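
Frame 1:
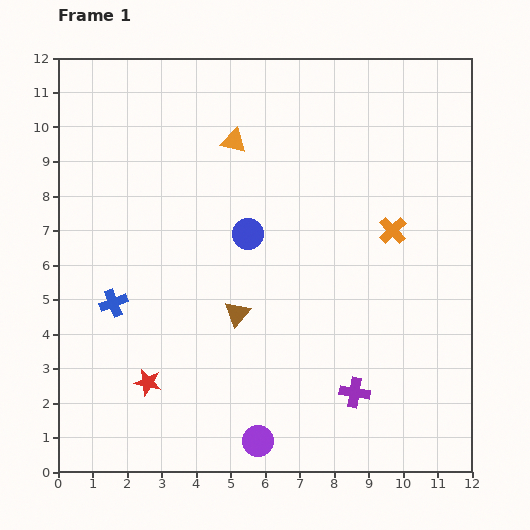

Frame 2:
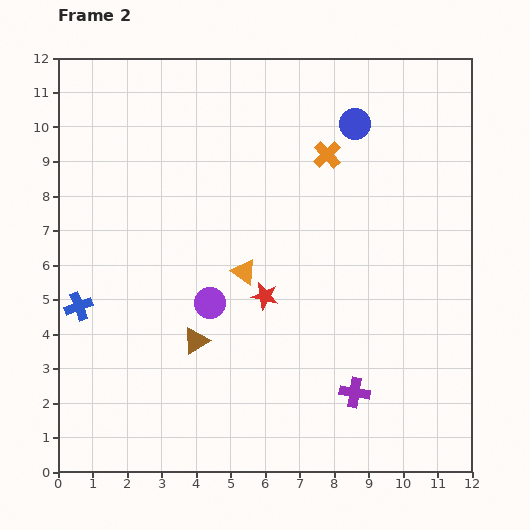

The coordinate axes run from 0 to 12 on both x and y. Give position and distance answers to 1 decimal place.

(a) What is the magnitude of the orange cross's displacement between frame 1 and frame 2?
2.9

The orange cross moved from (9.7, 7.0) to (7.8, 9.2), a distance of √(1.9² + 2.2²) ≈ 2.9.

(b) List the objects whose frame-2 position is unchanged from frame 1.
the purple cross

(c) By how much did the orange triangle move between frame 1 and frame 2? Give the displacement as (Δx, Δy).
(0.3, -3.8)

The orange triangle was at (5.1, 9.6) in frame 1 and (5.4, 5.8) in frame 2.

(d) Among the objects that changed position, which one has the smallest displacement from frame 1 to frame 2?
the blue cross

(moved 1.0)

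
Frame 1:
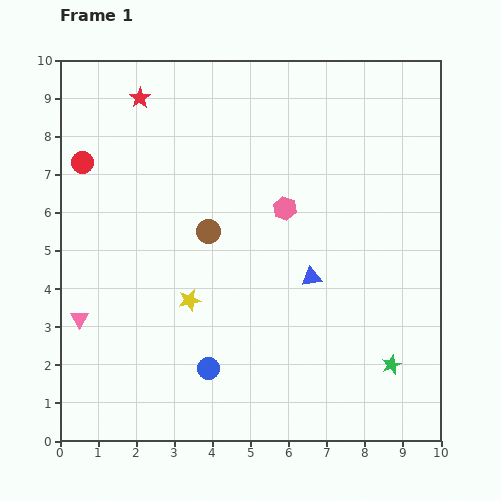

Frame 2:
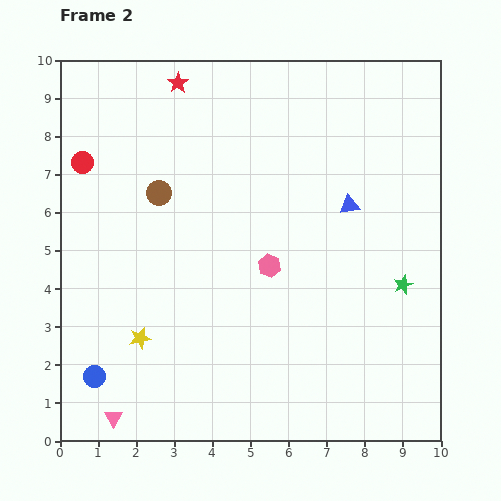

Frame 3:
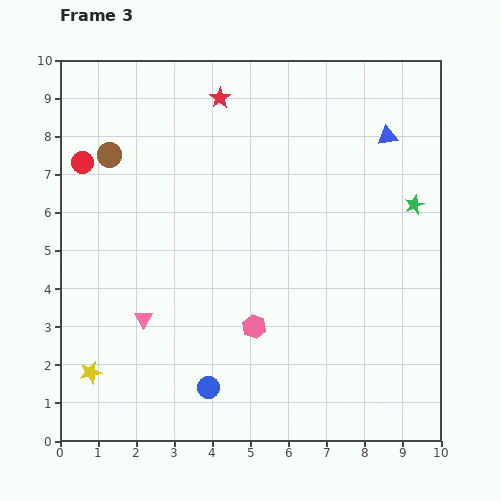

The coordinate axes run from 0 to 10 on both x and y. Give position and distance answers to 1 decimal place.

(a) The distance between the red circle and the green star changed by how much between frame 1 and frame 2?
-0.7

Distance in frame 1: 9.7. Distance in frame 2: 9.0.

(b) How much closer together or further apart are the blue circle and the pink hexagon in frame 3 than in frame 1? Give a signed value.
-2.7

Distance in frame 1: 4.7. Distance in frame 3: 2.0.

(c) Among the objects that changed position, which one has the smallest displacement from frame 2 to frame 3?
the red star

(moved 1.2)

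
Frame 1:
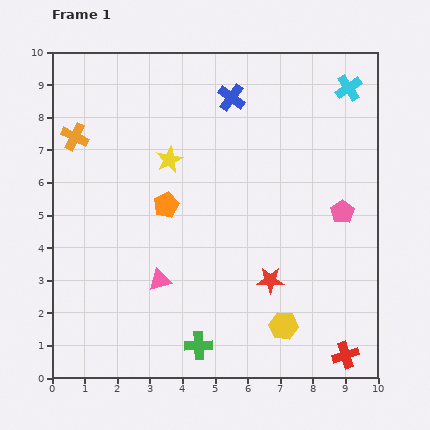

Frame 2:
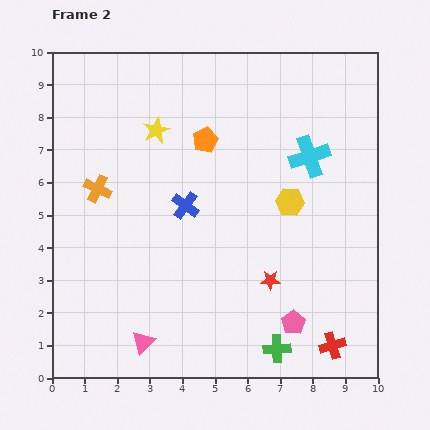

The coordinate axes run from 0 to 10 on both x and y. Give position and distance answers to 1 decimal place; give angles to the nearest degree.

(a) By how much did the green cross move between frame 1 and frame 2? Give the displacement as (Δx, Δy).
(2.4, -0.1)

The green cross was at (4.5, 1.0) in frame 1 and (6.9, 0.9) in frame 2.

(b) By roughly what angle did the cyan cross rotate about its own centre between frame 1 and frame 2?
15° clockwise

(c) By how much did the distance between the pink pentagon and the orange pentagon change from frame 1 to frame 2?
+0.8

Distance in frame 1: 5.4. Distance in frame 2: 6.2.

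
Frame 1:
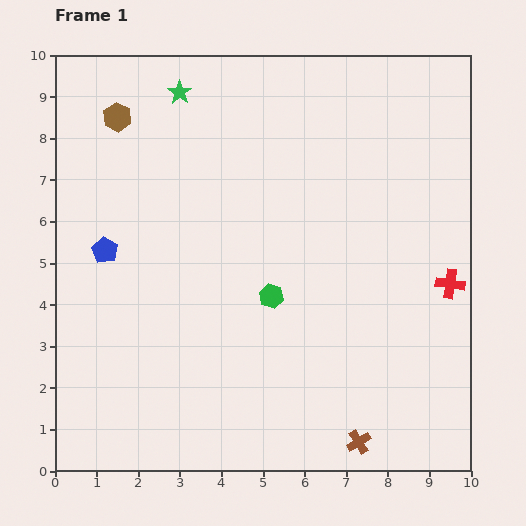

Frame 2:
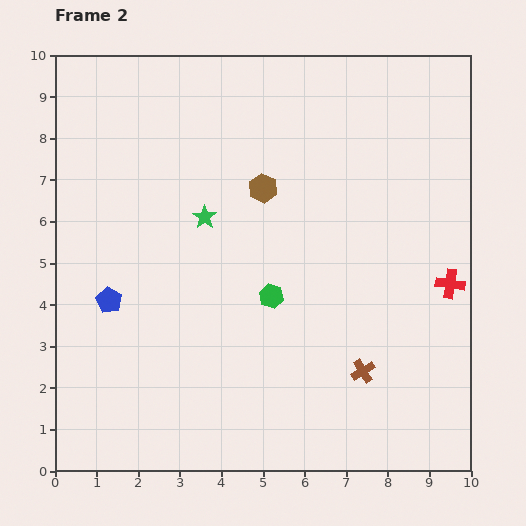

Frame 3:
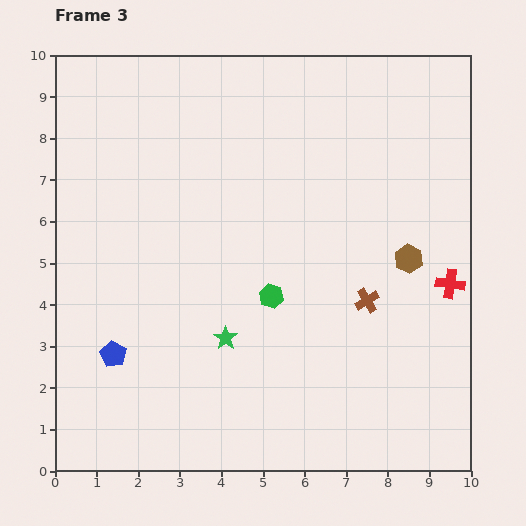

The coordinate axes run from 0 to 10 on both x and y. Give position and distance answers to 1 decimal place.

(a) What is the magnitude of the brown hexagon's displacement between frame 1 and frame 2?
3.9

The brown hexagon moved from (1.5, 8.5) to (5.0, 6.8), a distance of √(3.5² + 1.7²) ≈ 3.9.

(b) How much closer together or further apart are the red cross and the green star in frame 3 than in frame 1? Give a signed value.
-2.4

Distance in frame 1: 8.0. Distance in frame 3: 5.6.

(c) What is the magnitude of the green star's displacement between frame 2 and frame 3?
2.9

The green star moved from (3.6, 6.1) to (4.1, 3.2), a distance of √(0.5² + 2.9²) ≈ 2.9.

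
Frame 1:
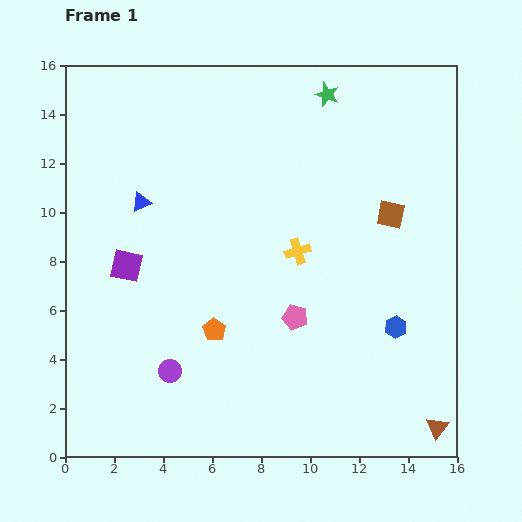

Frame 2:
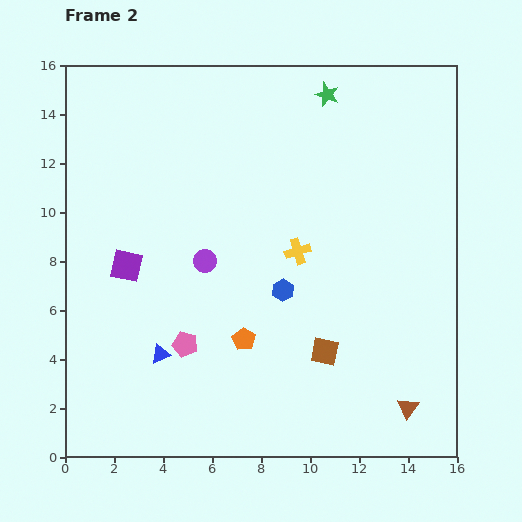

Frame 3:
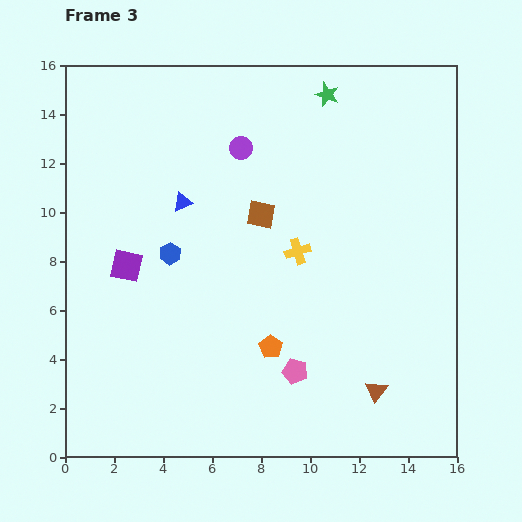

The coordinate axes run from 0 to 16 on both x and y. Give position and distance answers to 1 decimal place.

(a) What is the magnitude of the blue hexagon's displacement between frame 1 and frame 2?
4.8

The blue hexagon moved from (13.5, 5.3) to (8.9, 6.8), a distance of √(4.6² + 1.5²) ≈ 4.8.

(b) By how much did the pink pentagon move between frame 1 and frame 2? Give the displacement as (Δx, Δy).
(-4.5, -1.1)

The pink pentagon was at (9.4, 5.7) in frame 1 and (4.9, 4.6) in frame 2.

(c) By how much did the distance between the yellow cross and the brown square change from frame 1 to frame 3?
-2.0

Distance in frame 1: 4.1. Distance in frame 3: 2.1.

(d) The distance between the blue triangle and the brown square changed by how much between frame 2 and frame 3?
-3.5

Distance in frame 2: 6.7. Distance in frame 3: 3.2.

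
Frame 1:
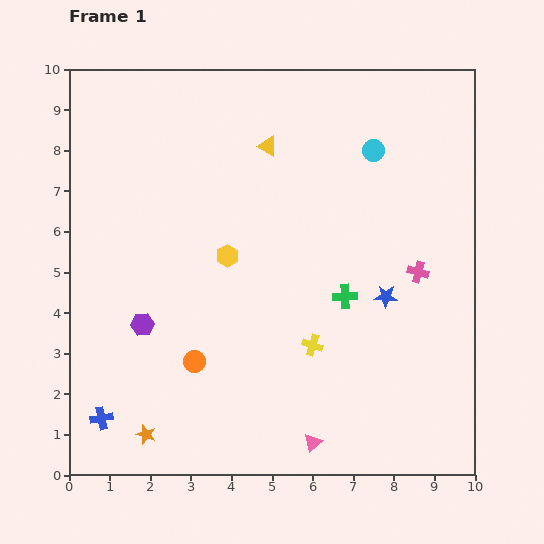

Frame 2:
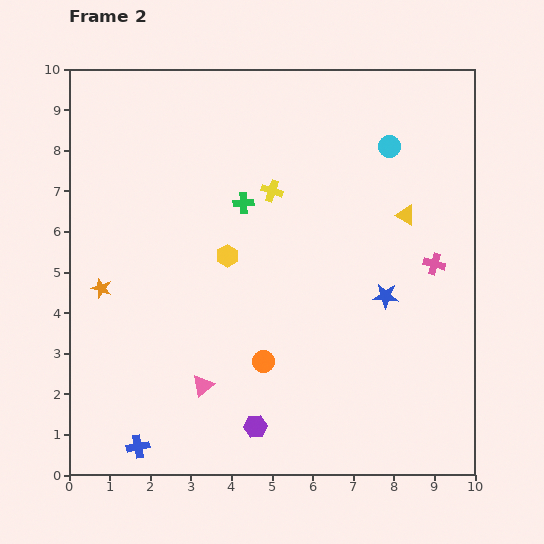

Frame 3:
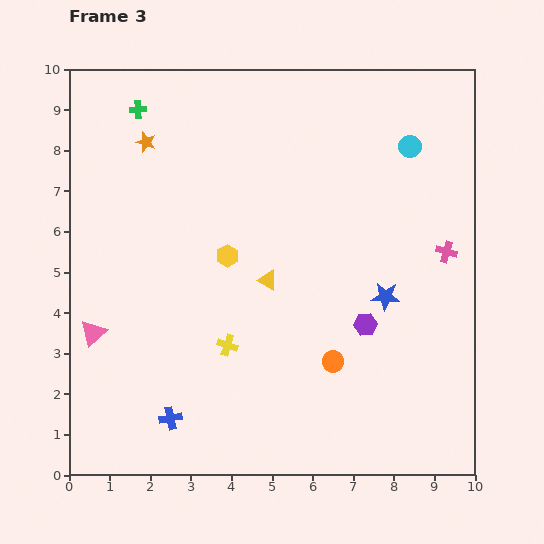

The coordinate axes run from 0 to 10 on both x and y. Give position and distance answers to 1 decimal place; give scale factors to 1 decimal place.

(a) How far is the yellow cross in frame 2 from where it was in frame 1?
3.9

The yellow cross moved from (6.0, 3.2) to (5.0, 7.0), a distance of √(1.0² + 3.8²) ≈ 3.9.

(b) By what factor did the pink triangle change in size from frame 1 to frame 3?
1.5×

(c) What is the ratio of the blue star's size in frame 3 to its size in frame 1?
1.3×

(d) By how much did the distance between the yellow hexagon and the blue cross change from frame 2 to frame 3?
-1.0

Distance in frame 2: 5.2. Distance in frame 3: 4.2.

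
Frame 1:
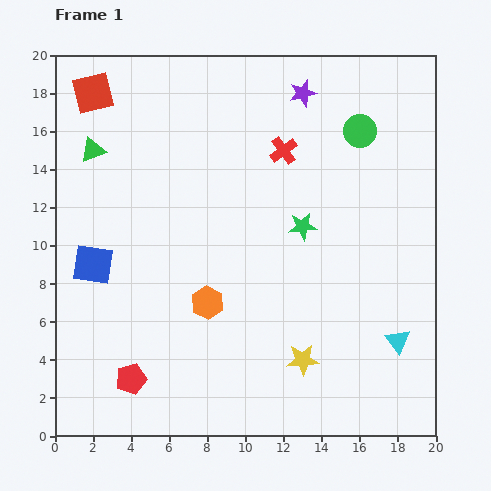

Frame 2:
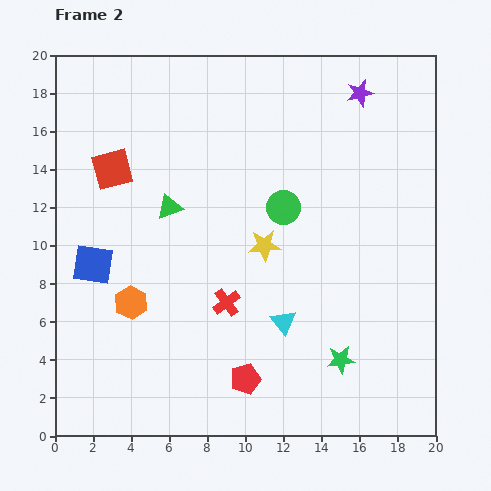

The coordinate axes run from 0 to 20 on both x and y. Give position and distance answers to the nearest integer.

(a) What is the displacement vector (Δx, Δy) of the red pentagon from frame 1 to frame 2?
(6, 0)

The red pentagon was at (4, 3) in frame 1 and (10, 3) in frame 2.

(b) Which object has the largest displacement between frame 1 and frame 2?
the red cross

(moved 9; next 7)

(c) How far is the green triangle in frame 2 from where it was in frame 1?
5

The green triangle moved from (2, 15) to (6, 12), a distance of √(4² + 3²) ≈ 5.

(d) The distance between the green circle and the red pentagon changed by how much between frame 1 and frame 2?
-9

Distance in frame 1: 18. Distance in frame 2: 9.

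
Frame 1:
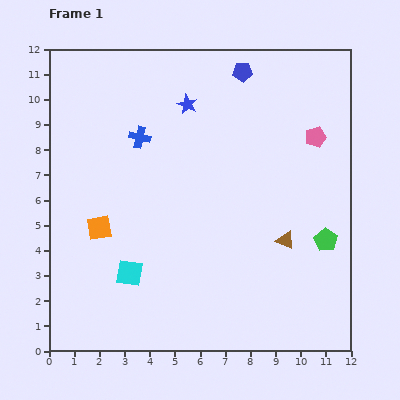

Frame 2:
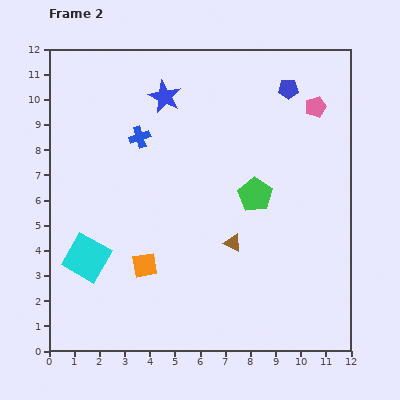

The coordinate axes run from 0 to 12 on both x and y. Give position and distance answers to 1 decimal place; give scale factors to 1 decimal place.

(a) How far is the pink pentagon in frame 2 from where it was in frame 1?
1.2

The pink pentagon moved from (10.6, 8.5) to (10.6, 9.7), a distance of √(0.0² + 1.2²) ≈ 1.2.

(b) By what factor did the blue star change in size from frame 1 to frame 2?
1.7×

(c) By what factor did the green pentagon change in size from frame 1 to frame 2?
1.5×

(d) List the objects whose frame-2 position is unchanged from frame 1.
the blue cross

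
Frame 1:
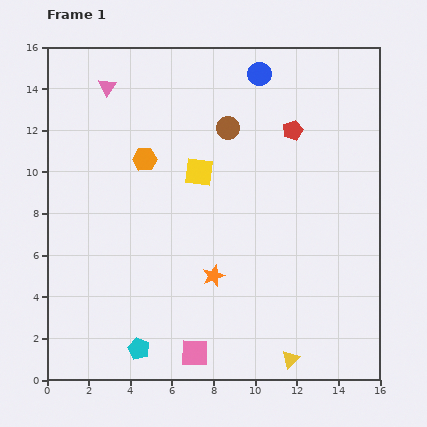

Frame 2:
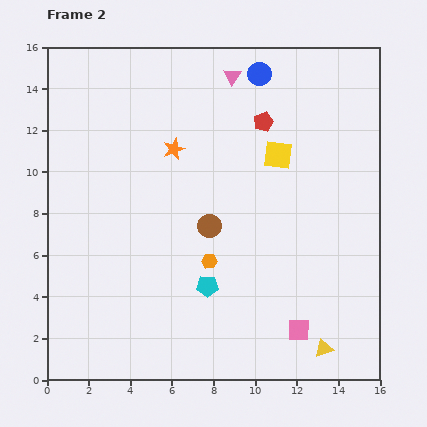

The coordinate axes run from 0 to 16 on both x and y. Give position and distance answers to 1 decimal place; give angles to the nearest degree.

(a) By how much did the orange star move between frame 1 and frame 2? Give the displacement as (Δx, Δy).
(-1.9, 6.1)

The orange star was at (8.0, 5.0) in frame 1 and (6.1, 11.1) in frame 2.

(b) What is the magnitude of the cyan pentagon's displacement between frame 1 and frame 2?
4.5

The cyan pentagon moved from (4.4, 1.5) to (7.7, 4.5), a distance of √(3.3² + 3.0²) ≈ 4.5.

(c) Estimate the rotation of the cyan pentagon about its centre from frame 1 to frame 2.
24° counter-clockwise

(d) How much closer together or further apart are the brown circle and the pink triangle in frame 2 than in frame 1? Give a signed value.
+1.2

Distance in frame 1: 6.1. Distance in frame 2: 7.3.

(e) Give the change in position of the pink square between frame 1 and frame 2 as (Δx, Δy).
(5.0, 1.1)

The pink square was at (7.1, 1.3) in frame 1 and (12.1, 2.4) in frame 2.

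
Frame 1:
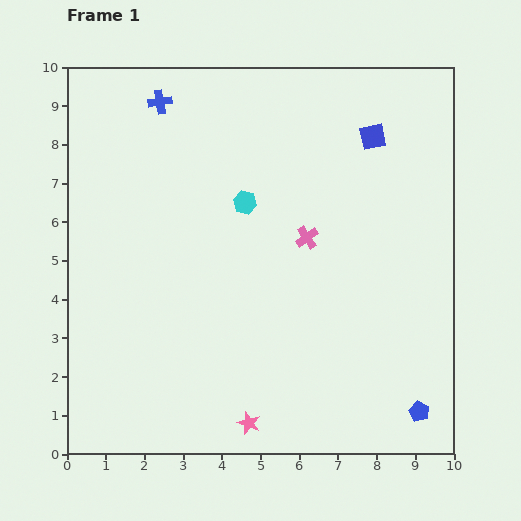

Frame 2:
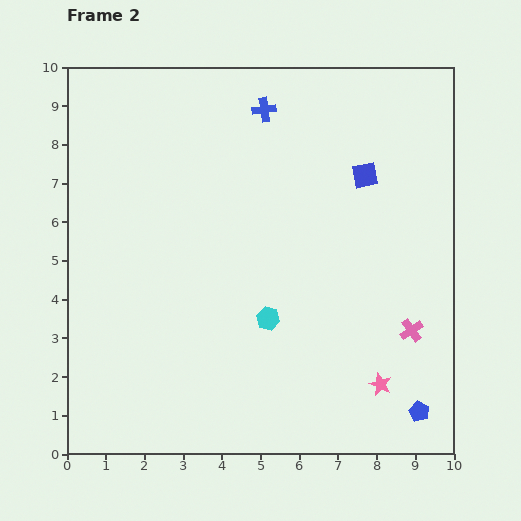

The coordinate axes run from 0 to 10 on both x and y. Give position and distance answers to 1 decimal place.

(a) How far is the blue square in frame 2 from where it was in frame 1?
1.0

The blue square moved from (7.9, 8.2) to (7.7, 7.2), a distance of √(0.2² + 1.0²) ≈ 1.0.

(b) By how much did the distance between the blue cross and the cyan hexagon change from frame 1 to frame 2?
+2.0

Distance in frame 1: 3.4. Distance in frame 2: 5.4.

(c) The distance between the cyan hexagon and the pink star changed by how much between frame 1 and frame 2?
-2.3

Distance in frame 1: 5.7. Distance in frame 2: 3.4.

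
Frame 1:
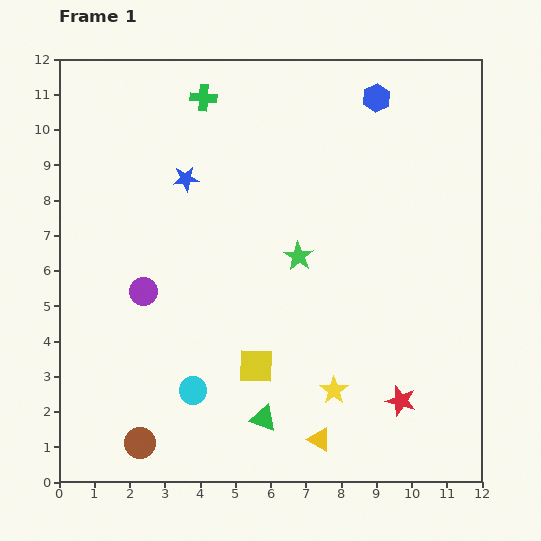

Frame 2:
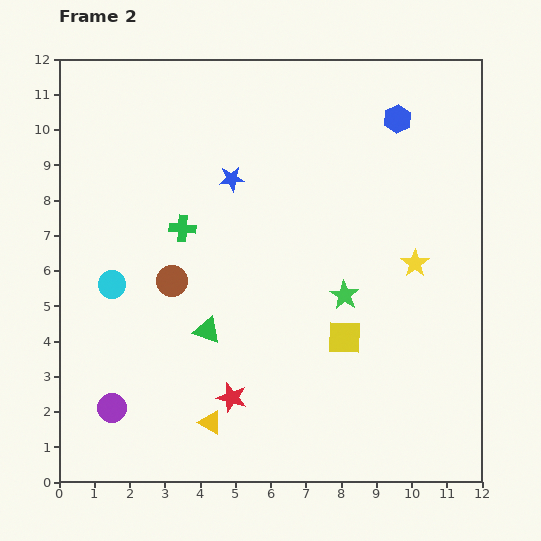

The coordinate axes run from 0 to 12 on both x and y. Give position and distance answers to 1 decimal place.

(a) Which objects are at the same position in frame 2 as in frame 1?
none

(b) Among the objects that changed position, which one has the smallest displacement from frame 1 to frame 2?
the blue hexagon

(moved 0.8)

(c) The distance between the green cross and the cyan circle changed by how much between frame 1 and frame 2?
-5.7

Distance in frame 1: 8.3. Distance in frame 2: 2.6.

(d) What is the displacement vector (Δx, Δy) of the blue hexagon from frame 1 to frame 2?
(0.6, -0.6)

The blue hexagon was at (9.0, 10.9) in frame 1 and (9.6, 10.3) in frame 2.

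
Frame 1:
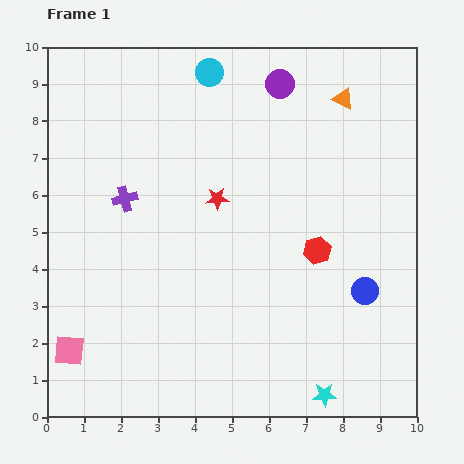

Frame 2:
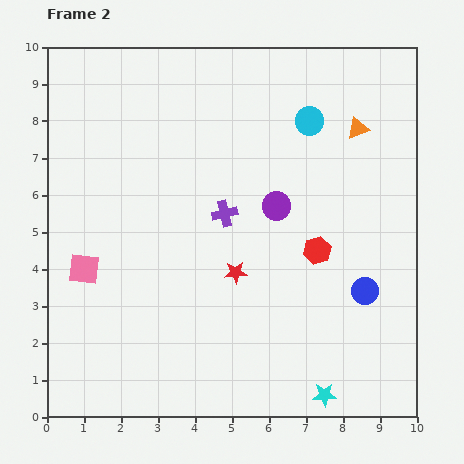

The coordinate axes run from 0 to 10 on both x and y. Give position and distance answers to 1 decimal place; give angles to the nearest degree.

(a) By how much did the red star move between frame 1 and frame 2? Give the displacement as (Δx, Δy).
(0.5, -2.0)

The red star was at (4.6, 5.9) in frame 1 and (5.1, 3.9) in frame 2.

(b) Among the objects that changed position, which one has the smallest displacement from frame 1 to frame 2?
the orange triangle

(moved 0.9)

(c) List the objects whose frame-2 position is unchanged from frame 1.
the blue circle, the cyan star, the red hexagon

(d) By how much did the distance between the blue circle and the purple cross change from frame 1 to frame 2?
-2.7

Distance in frame 1: 7.0. Distance in frame 2: 4.3.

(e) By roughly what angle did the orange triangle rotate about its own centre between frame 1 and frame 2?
47° counter-clockwise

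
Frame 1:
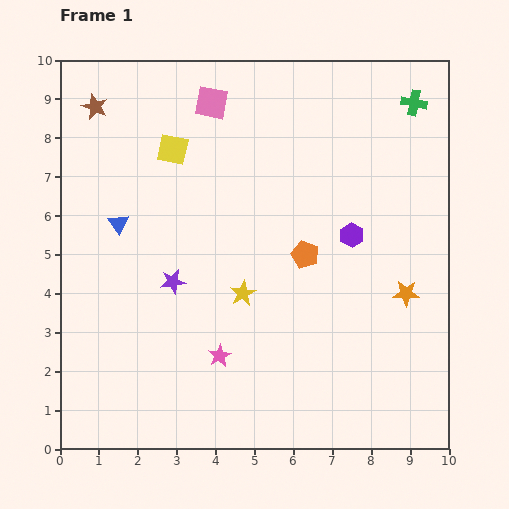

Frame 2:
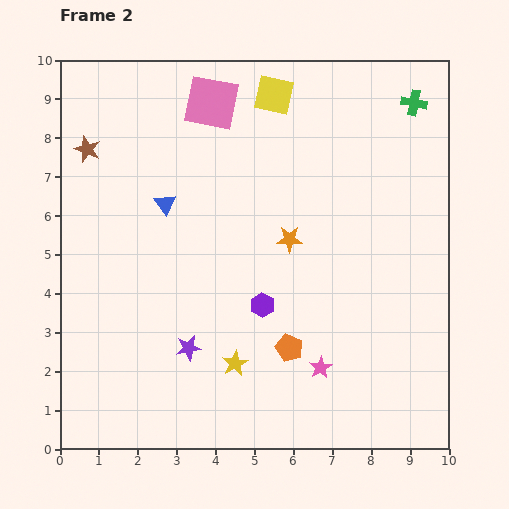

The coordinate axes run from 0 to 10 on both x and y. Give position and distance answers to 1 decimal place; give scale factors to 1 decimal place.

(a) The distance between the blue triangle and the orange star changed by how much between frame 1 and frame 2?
-4.3

Distance in frame 1: 7.6. Distance in frame 2: 3.3.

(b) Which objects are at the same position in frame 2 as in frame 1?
the pink square, the green cross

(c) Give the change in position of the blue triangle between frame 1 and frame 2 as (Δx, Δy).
(1.2, 0.5)

The blue triangle was at (1.5, 5.8) in frame 1 and (2.7, 6.3) in frame 2.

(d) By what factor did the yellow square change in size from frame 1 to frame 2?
1.3×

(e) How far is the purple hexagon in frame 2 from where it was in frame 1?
2.9

The purple hexagon moved from (7.5, 5.5) to (5.2, 3.7), a distance of √(2.3² + 1.8²) ≈ 2.9.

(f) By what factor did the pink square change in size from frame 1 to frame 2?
1.6×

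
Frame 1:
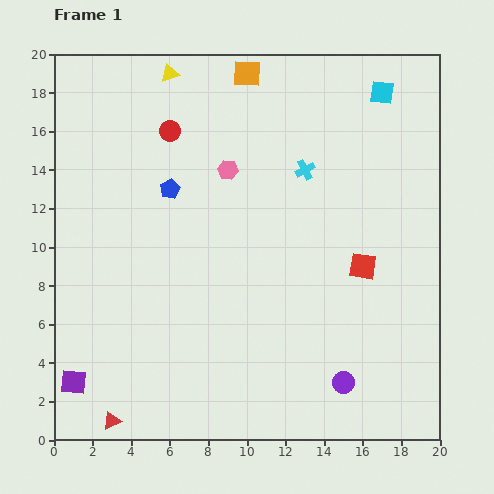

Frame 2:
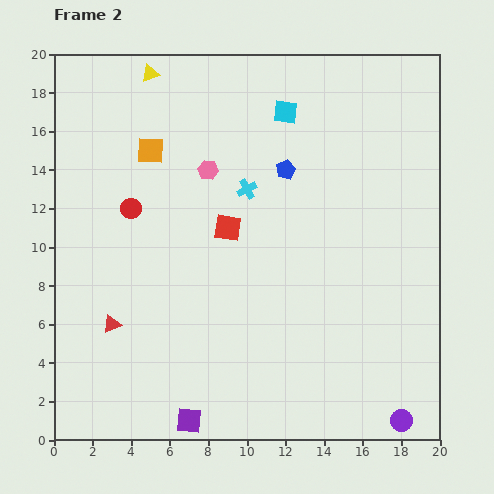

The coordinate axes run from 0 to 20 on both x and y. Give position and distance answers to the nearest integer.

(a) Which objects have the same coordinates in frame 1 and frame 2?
none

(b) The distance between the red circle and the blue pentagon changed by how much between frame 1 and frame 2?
+5

Distance in frame 1: 3. Distance in frame 2: 8.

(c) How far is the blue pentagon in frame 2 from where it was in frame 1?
6

The blue pentagon moved from (6, 13) to (12, 14), a distance of √(6² + 1²) ≈ 6.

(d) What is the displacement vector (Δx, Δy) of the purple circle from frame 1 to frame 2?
(3, -2)

The purple circle was at (15, 3) in frame 1 and (18, 1) in frame 2.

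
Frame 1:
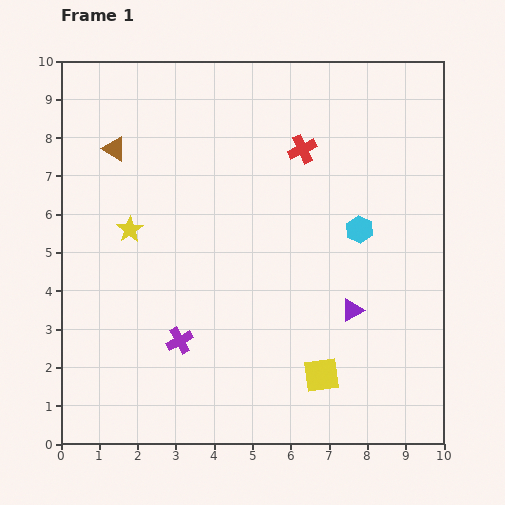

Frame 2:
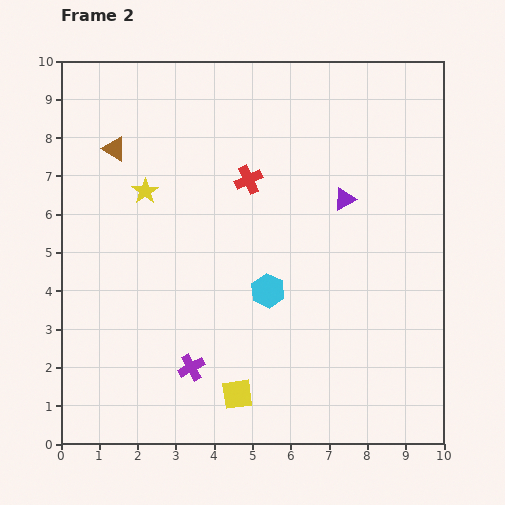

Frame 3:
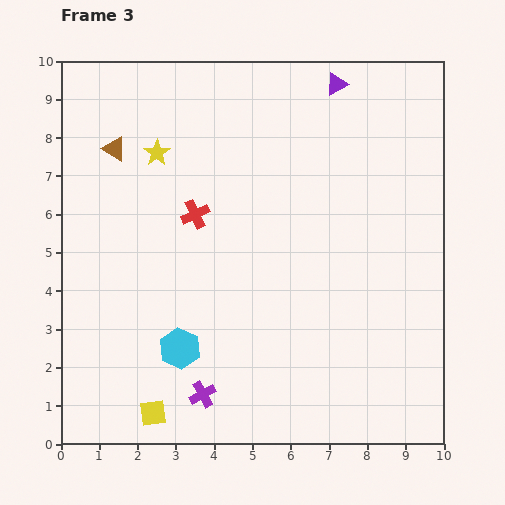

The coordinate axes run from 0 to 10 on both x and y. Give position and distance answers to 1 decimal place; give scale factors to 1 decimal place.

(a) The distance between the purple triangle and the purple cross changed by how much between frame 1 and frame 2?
+1.3

Distance in frame 1: 4.6. Distance in frame 2: 5.9.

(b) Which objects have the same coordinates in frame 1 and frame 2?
the brown triangle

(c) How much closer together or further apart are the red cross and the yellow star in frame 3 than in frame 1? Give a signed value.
-3.1

Distance in frame 1: 5.0. Distance in frame 3: 1.9.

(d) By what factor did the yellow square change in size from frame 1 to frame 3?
0.7×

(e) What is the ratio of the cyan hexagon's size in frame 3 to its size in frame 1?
1.5×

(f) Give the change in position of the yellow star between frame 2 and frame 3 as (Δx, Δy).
(0.3, 1.0)

The yellow star was at (2.2, 6.6) in frame 2 and (2.5, 7.6) in frame 3.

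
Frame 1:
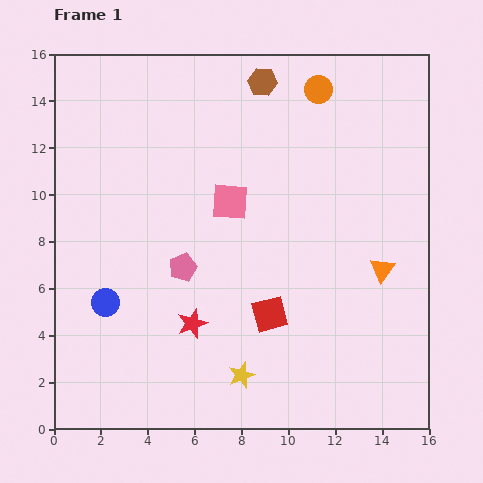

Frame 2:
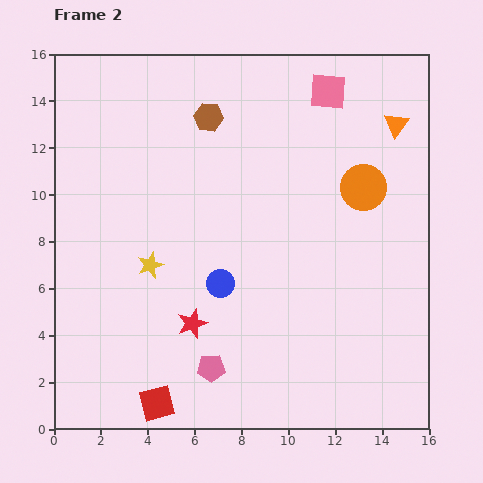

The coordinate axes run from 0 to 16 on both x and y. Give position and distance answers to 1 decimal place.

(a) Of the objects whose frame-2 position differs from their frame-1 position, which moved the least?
the brown hexagon

(moved 2.7)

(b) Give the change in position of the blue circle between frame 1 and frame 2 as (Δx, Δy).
(4.9, 0.8)

The blue circle was at (2.2, 5.4) in frame 1 and (7.1, 6.2) in frame 2.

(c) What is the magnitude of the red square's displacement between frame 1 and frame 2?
6.1

The red square moved from (9.2, 4.9) to (4.4, 1.1), a distance of √(4.8² + 3.8²) ≈ 6.1.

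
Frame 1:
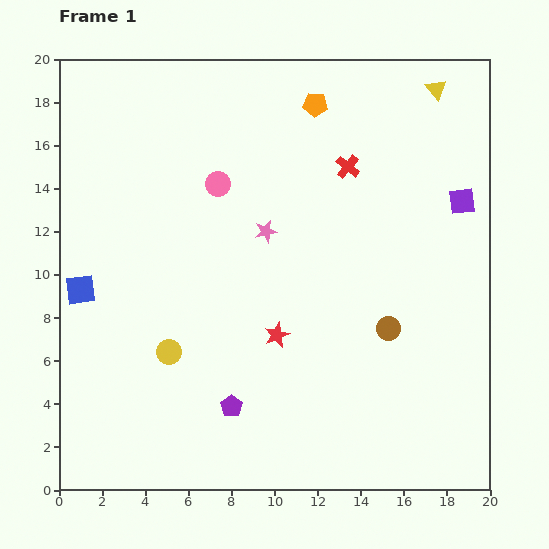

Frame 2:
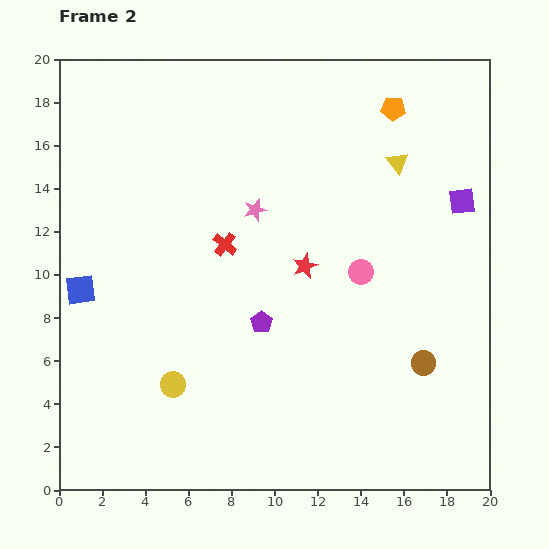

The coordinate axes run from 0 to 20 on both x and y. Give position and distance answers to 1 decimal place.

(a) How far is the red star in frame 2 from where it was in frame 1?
3.5

The red star moved from (10.1, 7.2) to (11.4, 10.4), a distance of √(1.3² + 3.2²) ≈ 3.5.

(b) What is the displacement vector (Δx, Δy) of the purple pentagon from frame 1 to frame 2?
(1.4, 3.9)

The purple pentagon was at (8.0, 3.9) in frame 1 and (9.4, 7.8) in frame 2.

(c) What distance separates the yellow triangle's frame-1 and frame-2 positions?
3.8

The yellow triangle moved from (17.5, 18.6) to (15.7, 15.2), a distance of √(1.8² + 3.4²) ≈ 3.8.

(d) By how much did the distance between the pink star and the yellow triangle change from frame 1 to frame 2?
-3.3

Distance in frame 1: 10.3. Distance in frame 2: 7.0.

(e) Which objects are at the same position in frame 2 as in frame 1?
the purple square, the blue square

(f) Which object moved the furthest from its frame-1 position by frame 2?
the pink circle

(moved 7.8; next 6.7)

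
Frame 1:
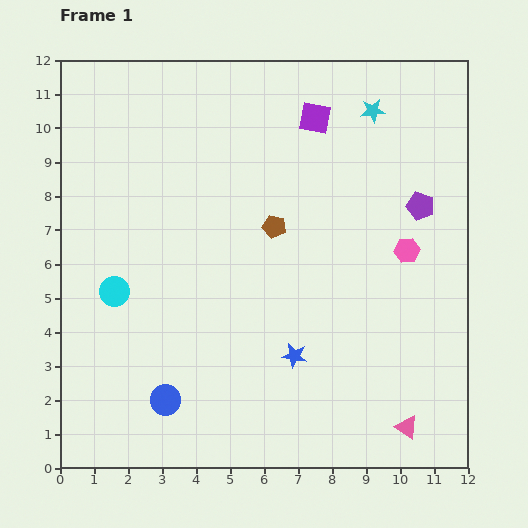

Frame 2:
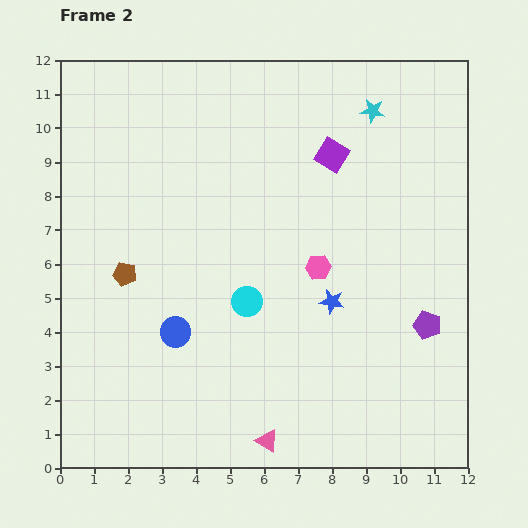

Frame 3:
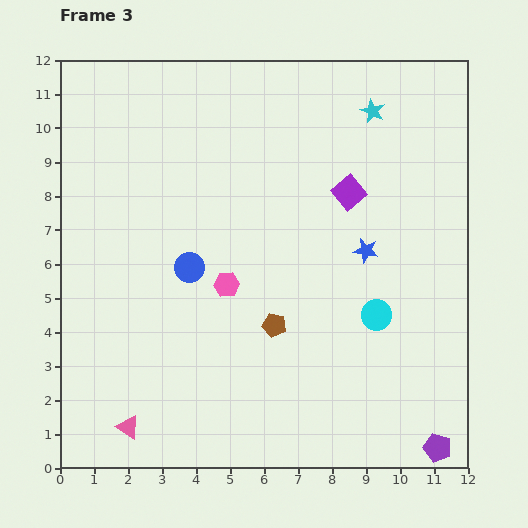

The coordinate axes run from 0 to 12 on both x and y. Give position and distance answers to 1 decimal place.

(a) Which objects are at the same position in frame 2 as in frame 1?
the cyan star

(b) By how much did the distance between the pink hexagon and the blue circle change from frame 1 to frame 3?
-7.2

Distance in frame 1: 8.4. Distance in frame 3: 1.2.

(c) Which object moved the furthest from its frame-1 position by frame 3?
the pink triangle

(moved 8.2; next 7.7)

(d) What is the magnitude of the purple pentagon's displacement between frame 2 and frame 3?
3.6

The purple pentagon moved from (10.8, 4.2) to (11.1, 0.6), a distance of √(0.3² + 3.6²) ≈ 3.6.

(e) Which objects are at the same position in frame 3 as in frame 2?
the cyan star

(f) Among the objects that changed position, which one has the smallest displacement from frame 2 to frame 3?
the purple square

(moved 1.2)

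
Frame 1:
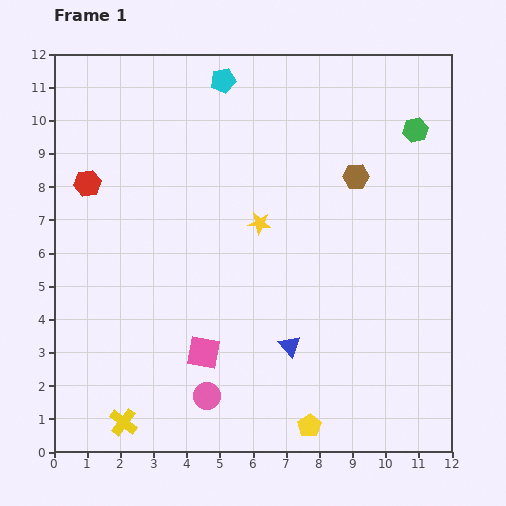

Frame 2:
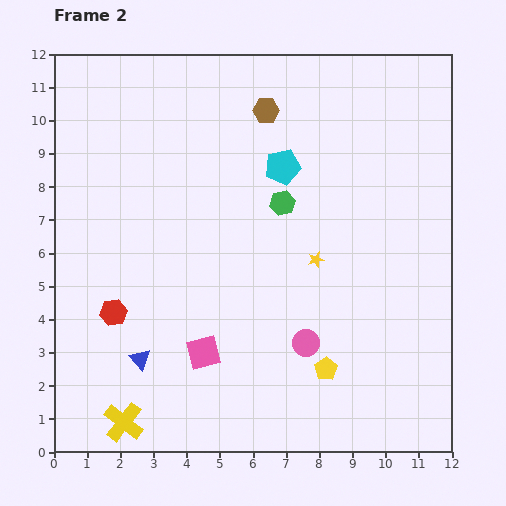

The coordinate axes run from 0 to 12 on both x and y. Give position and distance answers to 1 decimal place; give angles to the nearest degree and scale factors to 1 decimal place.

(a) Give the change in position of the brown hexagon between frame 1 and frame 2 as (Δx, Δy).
(-2.7, 2.0)

The brown hexagon was at (9.1, 8.3) in frame 1 and (6.4, 10.3) in frame 2.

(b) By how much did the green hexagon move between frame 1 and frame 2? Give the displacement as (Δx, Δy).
(-4.0, -2.2)

The green hexagon was at (10.9, 9.7) in frame 1 and (6.9, 7.5) in frame 2.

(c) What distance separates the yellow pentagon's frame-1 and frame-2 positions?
1.8

The yellow pentagon moved from (7.7, 0.8) to (8.2, 2.5), a distance of √(0.5² + 1.7²) ≈ 1.8.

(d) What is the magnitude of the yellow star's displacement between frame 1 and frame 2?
2.0

The yellow star moved from (6.2, 6.9) to (7.9, 5.8), a distance of √(1.7² + 1.1²) ≈ 2.0.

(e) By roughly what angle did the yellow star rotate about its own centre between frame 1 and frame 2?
20° counter-clockwise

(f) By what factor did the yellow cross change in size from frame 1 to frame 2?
1.4×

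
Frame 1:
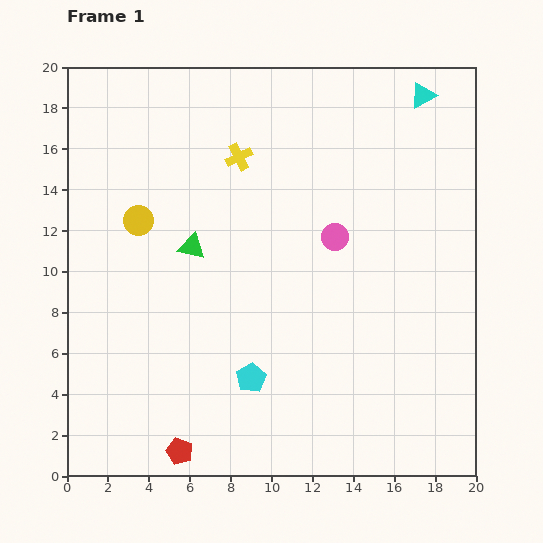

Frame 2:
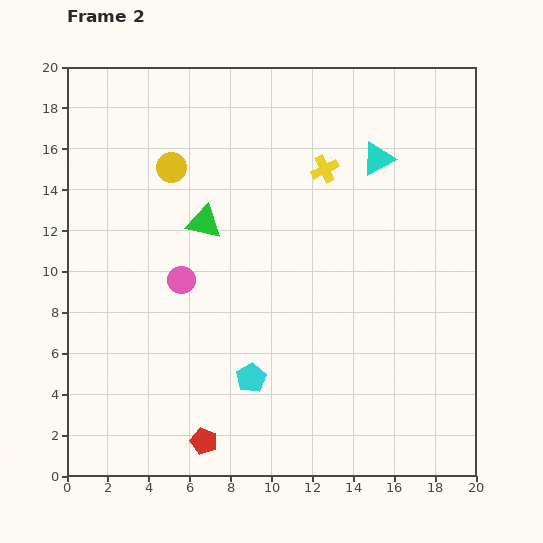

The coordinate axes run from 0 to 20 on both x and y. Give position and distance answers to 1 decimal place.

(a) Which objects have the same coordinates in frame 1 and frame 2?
the cyan pentagon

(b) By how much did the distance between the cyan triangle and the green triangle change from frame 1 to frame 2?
-4.5

Distance in frame 1: 13.5. Distance in frame 2: 9.0.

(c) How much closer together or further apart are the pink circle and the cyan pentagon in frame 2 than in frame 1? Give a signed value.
-2.1

Distance in frame 1: 8.0. Distance in frame 2: 5.9.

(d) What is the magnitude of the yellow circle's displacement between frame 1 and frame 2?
3.1

The yellow circle moved from (3.5, 12.5) to (5.1, 15.1), a distance of √(1.6² + 2.6²) ≈ 3.1.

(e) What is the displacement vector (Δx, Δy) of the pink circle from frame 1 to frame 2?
(-7.5, -2.1)

The pink circle was at (13.1, 11.7) in frame 1 and (5.6, 9.6) in frame 2.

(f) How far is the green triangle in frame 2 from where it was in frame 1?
1.3

The green triangle moved from (6.1, 11.2) to (6.7, 12.4), a distance of √(0.6² + 1.2²) ≈ 1.3.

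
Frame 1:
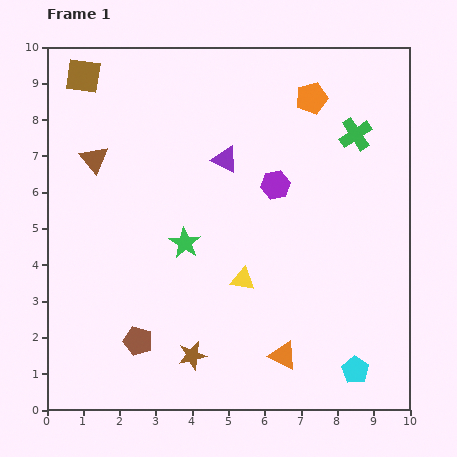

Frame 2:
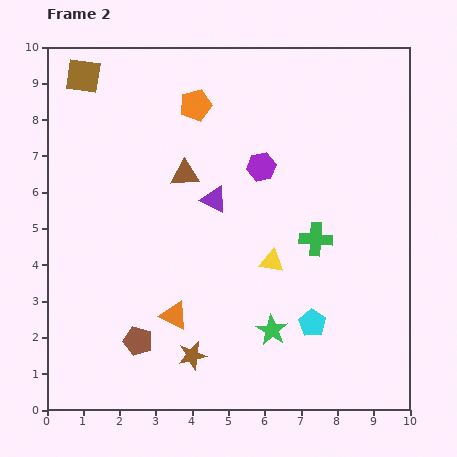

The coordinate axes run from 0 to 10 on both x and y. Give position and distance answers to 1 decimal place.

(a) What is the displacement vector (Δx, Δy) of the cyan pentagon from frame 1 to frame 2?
(-1.2, 1.3)

The cyan pentagon was at (8.5, 1.1) in frame 1 and (7.3, 2.4) in frame 2.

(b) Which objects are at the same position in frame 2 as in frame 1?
the brown pentagon, the brown square, the brown star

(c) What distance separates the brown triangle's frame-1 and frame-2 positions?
2.5

The brown triangle moved from (1.3, 6.9) to (3.8, 6.5), a distance of √(2.5² + 0.4²) ≈ 2.5.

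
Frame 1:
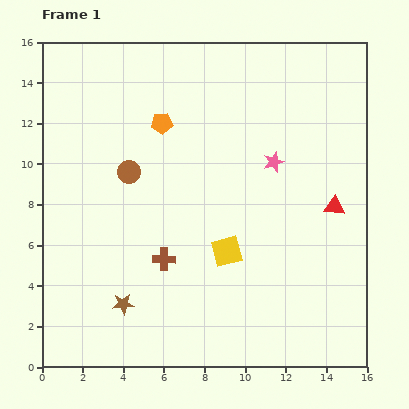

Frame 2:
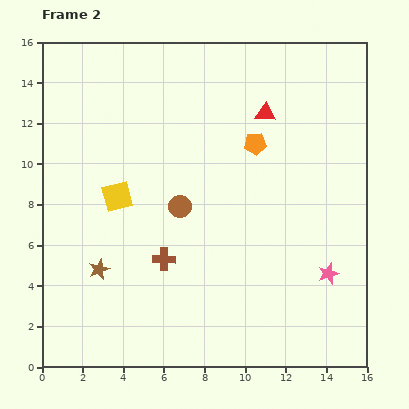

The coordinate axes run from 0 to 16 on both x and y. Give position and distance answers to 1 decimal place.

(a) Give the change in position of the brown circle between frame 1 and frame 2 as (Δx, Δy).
(2.5, -1.7)

The brown circle was at (4.3, 9.6) in frame 1 and (6.8, 7.9) in frame 2.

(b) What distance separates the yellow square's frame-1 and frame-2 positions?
6.0

The yellow square moved from (9.1, 5.7) to (3.7, 8.4), a distance of √(5.4² + 2.7²) ≈ 6.0.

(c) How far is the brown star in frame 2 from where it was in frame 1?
2.1

The brown star moved from (4.0, 3.1) to (2.8, 4.8), a distance of √(1.2² + 1.7²) ≈ 2.1.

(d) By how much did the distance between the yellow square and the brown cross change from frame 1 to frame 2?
+0.8

Distance in frame 1: 3.1. Distance in frame 2: 3.9.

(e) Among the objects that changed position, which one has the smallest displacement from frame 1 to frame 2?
the brown star

(moved 2.1)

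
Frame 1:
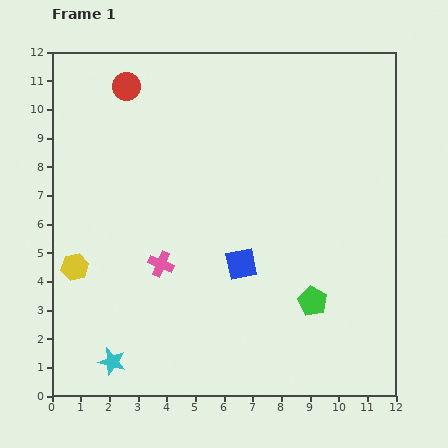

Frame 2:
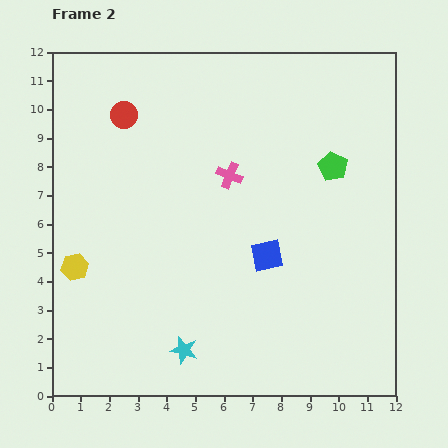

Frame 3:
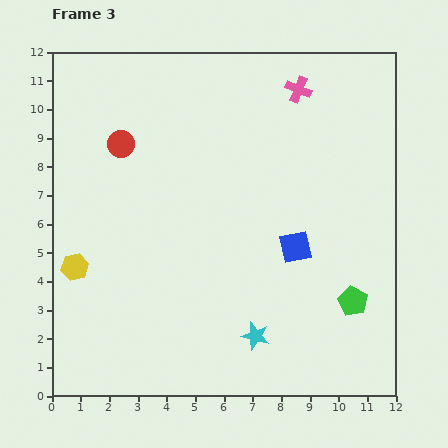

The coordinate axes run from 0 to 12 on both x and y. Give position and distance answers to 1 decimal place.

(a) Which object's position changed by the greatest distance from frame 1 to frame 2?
the green pentagon

(moved 4.8; next 3.9)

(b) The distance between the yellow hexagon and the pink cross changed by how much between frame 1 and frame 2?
+3.3

Distance in frame 1: 3.0. Distance in frame 2: 6.3.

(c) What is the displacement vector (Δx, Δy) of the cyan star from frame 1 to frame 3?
(5.0, 0.9)

The cyan star was at (2.1, 1.2) in frame 1 and (7.1, 2.1) in frame 3.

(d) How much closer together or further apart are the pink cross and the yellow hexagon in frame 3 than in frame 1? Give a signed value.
+7.0

Distance in frame 1: 3.0. Distance in frame 3: 10.0.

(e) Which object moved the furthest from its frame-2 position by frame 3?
the green pentagon

(moved 4.8; next 3.8)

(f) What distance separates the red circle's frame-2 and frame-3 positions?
1.0

The red circle moved from (2.5, 9.8) to (2.4, 8.8), a distance of √(0.1² + 1.0²) ≈ 1.0.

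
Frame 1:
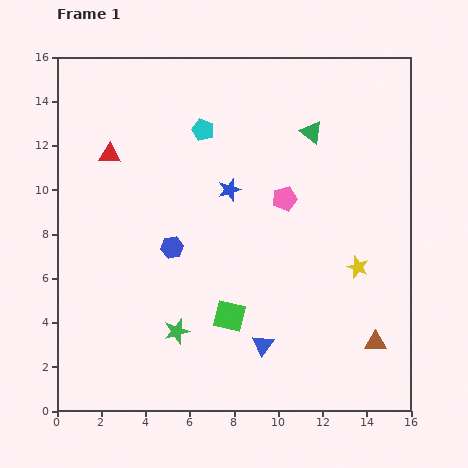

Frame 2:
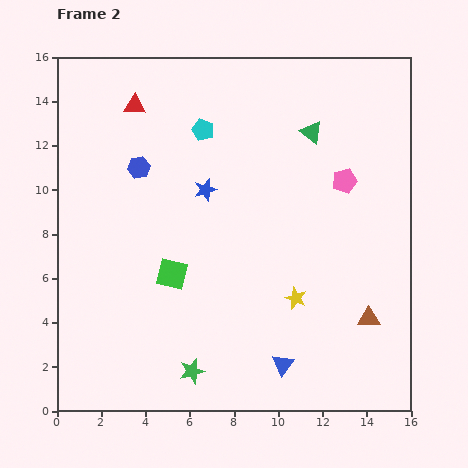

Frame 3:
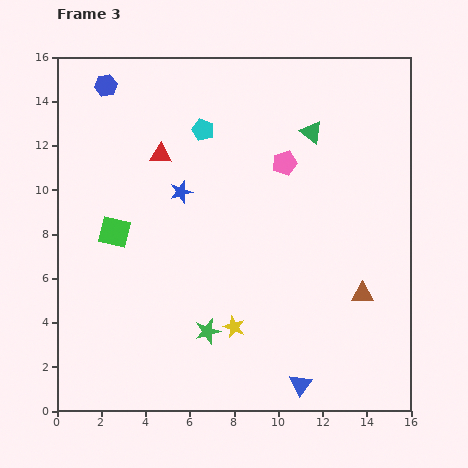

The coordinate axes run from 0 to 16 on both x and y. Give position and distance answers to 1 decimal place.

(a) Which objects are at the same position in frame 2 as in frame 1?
the green triangle, the cyan pentagon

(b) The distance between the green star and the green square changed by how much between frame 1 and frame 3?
+3.7

Distance in frame 1: 2.5. Distance in frame 3: 6.2.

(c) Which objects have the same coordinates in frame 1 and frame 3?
the green triangle, the cyan pentagon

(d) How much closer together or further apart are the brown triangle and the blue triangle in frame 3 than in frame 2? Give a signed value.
+0.6

Distance in frame 2: 4.4. Distance in frame 3: 5.0.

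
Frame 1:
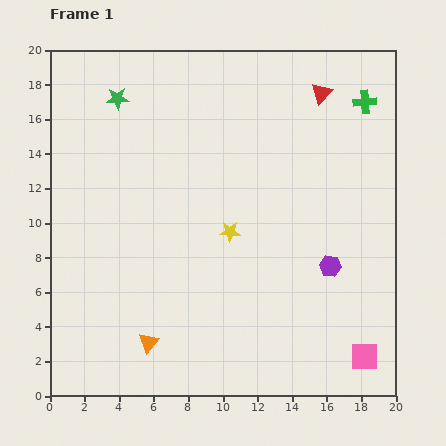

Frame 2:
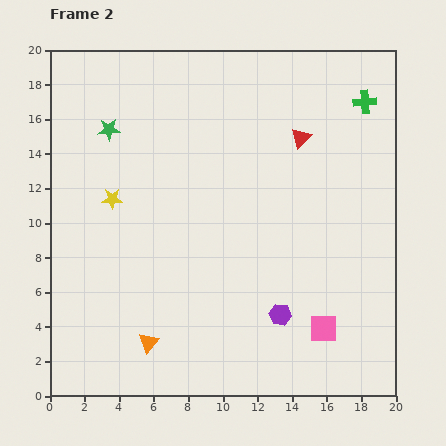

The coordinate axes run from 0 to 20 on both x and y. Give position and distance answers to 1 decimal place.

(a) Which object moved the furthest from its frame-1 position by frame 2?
the yellow star

(moved 7.1; next 4.0)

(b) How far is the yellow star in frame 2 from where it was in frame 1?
7.1

The yellow star moved from (10.4, 9.5) to (3.6, 11.4), a distance of √(6.8² + 1.9²) ≈ 7.1.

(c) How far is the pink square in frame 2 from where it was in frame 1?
2.9

The pink square moved from (18.2, 2.3) to (15.8, 3.9), a distance of √(2.4² + 1.6²) ≈ 2.9.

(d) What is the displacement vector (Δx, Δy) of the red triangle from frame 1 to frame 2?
(-1.2, -2.6)

The red triangle was at (15.7, 17.5) in frame 1 and (14.5, 14.9) in frame 2.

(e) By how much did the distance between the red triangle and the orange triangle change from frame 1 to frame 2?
-2.8

Distance in frame 1: 17.5. Distance in frame 2: 14.7.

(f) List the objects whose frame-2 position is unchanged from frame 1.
the orange triangle, the green cross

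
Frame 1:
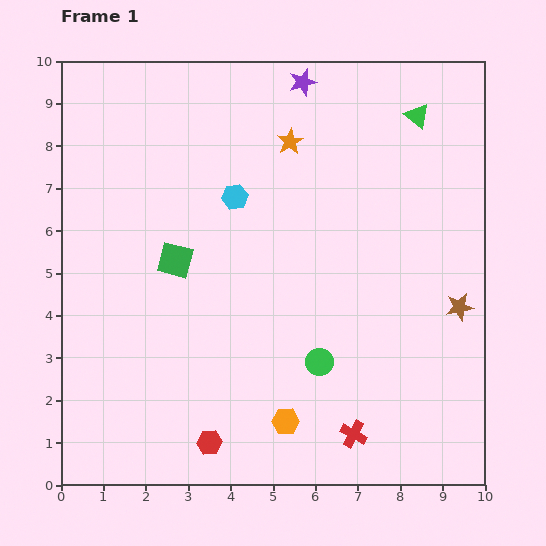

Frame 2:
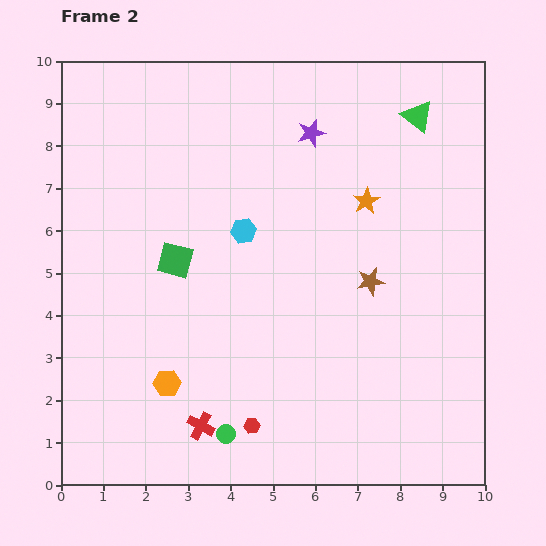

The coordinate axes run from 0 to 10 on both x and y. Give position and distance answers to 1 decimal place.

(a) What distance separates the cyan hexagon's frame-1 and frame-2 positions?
0.8

The cyan hexagon moved from (4.1, 6.8) to (4.3, 6.0), a distance of √(0.2² + 0.8²) ≈ 0.8.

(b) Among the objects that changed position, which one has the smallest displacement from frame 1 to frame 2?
the cyan hexagon

(moved 0.8)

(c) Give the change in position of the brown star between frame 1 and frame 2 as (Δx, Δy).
(-2.1, 0.6)

The brown star was at (9.4, 4.2) in frame 1 and (7.3, 4.8) in frame 2.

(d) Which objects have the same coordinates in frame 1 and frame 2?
the green square, the green triangle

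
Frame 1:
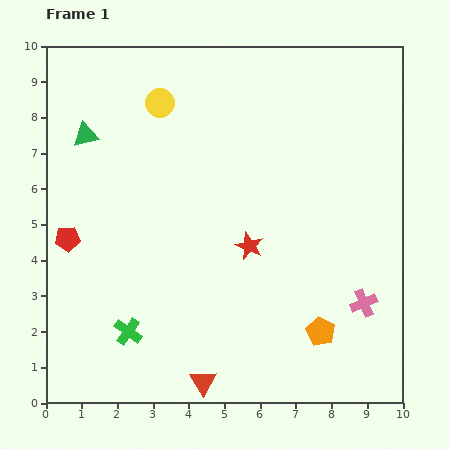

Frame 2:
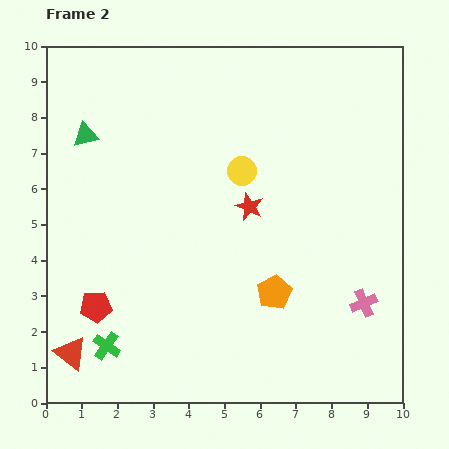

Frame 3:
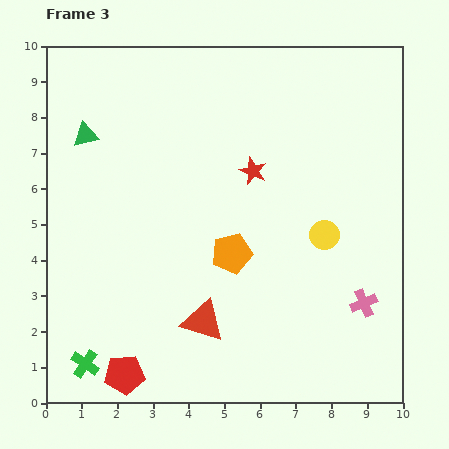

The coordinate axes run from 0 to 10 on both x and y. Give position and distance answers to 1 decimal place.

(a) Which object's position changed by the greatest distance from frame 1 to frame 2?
the red triangle

(moved 3.8; next 3.0)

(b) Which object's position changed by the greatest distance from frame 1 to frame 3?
the yellow circle

(moved 5.9; next 4.1)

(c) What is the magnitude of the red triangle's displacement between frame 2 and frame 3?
3.8

The red triangle moved from (0.7, 1.4) to (4.4, 2.3), a distance of √(3.7² + 0.9²) ≈ 3.8.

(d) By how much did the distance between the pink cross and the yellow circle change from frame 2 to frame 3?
-2.8

Distance in frame 2: 5.0. Distance in frame 3: 2.2.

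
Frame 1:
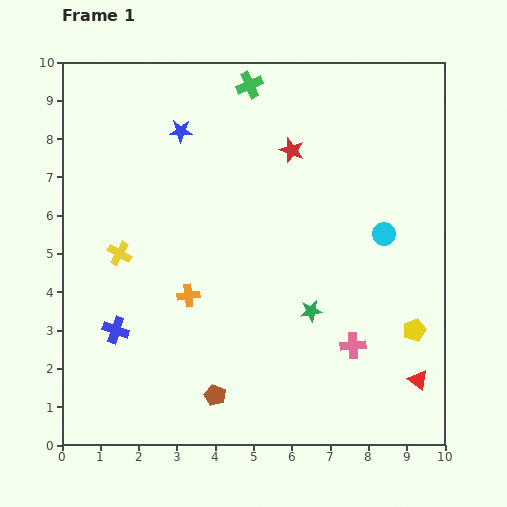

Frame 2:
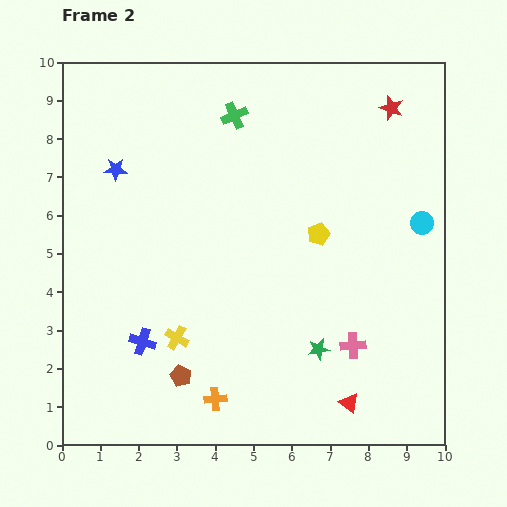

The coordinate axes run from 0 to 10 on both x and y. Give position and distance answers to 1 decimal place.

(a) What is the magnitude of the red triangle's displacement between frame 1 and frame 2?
1.9

The red triangle moved from (9.3, 1.7) to (7.5, 1.1), a distance of √(1.8² + 0.6²) ≈ 1.9.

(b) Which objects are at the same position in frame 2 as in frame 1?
the pink cross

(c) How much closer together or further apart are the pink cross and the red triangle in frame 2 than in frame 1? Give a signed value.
-0.4

Distance in frame 1: 1.9. Distance in frame 2: 1.5.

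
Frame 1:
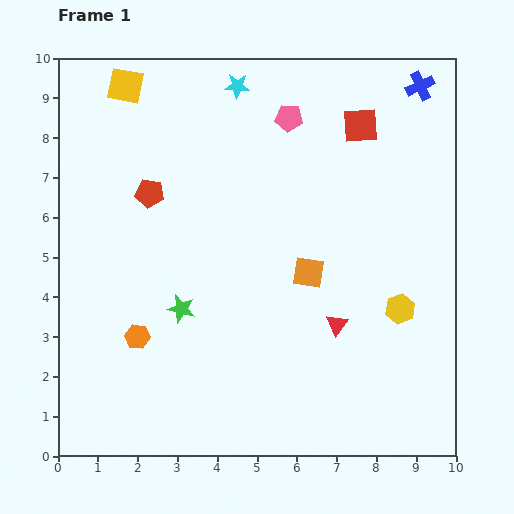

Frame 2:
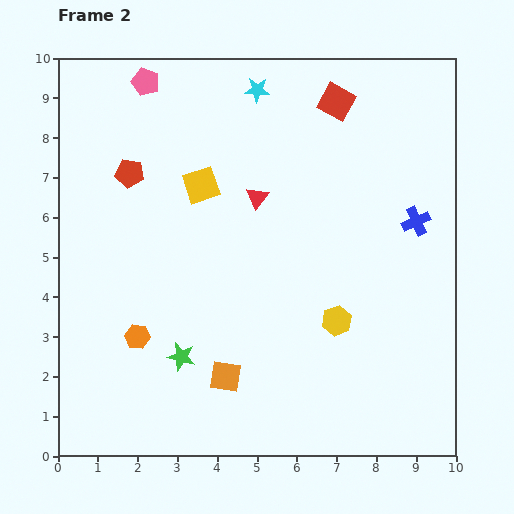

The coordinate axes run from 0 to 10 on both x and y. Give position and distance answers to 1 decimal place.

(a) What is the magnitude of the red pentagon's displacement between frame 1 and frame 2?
0.7

The red pentagon moved from (2.3, 6.6) to (1.8, 7.1), a distance of √(0.5² + 0.5²) ≈ 0.7.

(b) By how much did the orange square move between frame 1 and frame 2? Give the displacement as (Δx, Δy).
(-2.1, -2.6)

The orange square was at (6.3, 4.6) in frame 1 and (4.2, 2.0) in frame 2.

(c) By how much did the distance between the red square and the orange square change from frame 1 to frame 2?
+3.5

Distance in frame 1: 3.9. Distance in frame 2: 7.4.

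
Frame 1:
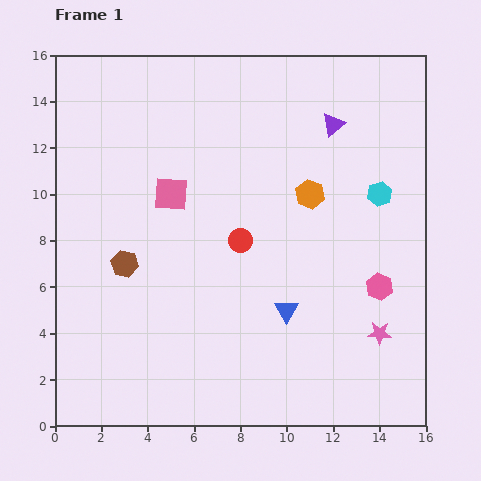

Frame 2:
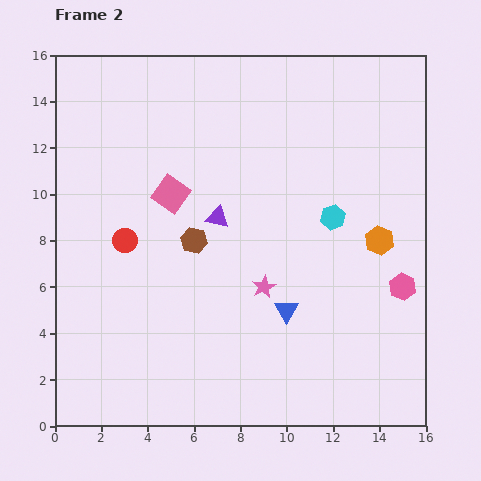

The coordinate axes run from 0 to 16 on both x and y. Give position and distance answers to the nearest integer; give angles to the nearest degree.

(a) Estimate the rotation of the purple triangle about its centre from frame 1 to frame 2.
53° clockwise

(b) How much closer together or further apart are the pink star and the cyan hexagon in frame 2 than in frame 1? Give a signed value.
-2

Distance in frame 1: 6. Distance in frame 2: 4.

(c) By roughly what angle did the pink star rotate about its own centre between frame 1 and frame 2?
29° counter-clockwise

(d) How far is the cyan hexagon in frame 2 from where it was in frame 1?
2

The cyan hexagon moved from (14, 10) to (12, 9), a distance of √(2² + 1²) ≈ 2.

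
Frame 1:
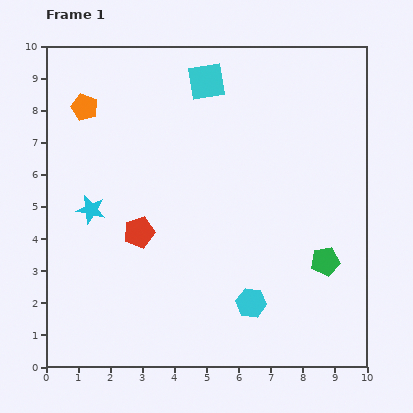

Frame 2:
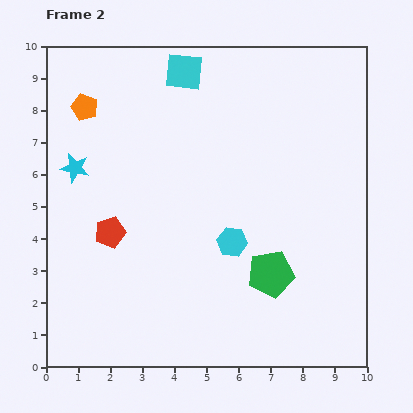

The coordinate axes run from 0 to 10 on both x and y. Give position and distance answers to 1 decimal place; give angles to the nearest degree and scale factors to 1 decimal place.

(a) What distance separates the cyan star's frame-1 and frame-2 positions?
1.4

The cyan star moved from (1.4, 4.9) to (0.9, 6.2), a distance of √(0.5² + 1.3²) ≈ 1.4.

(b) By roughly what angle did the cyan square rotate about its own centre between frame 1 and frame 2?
15° clockwise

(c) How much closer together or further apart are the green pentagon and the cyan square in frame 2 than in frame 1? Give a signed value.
+0.2

Distance in frame 1: 6.7. Distance in frame 2: 6.9.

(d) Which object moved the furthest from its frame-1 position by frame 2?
the cyan hexagon

(moved 2.0; next 1.7)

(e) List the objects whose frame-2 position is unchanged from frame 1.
the orange pentagon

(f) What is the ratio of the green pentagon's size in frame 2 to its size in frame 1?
1.6×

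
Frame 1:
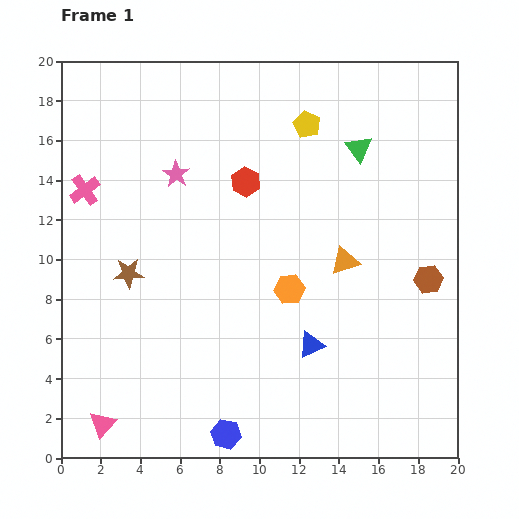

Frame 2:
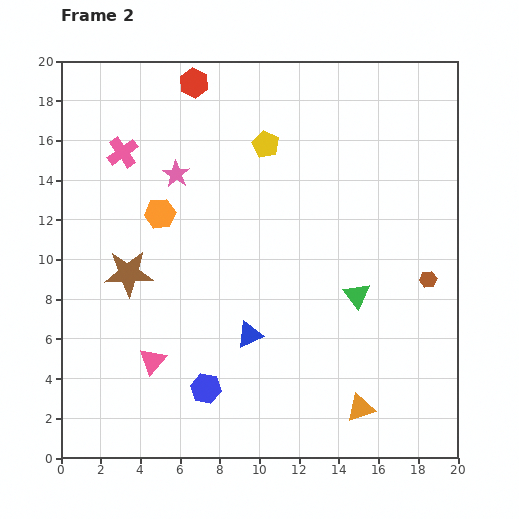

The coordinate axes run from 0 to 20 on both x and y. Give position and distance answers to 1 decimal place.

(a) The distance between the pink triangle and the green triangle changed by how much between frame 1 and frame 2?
-8.2

Distance in frame 1: 19.0. Distance in frame 2: 10.8.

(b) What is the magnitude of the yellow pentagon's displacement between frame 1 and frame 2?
2.3

The yellow pentagon moved from (12.4, 16.8) to (10.3, 15.8), a distance of √(2.1² + 1.0²) ≈ 2.3.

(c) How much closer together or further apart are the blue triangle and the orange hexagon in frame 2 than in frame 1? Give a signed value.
+4.6

Distance in frame 1: 3.0. Distance in frame 2: 7.6.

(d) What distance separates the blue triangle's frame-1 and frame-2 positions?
3.1

The blue triangle moved from (12.6, 5.7) to (9.5, 6.2), a distance of √(3.1² + 0.5²) ≈ 3.1.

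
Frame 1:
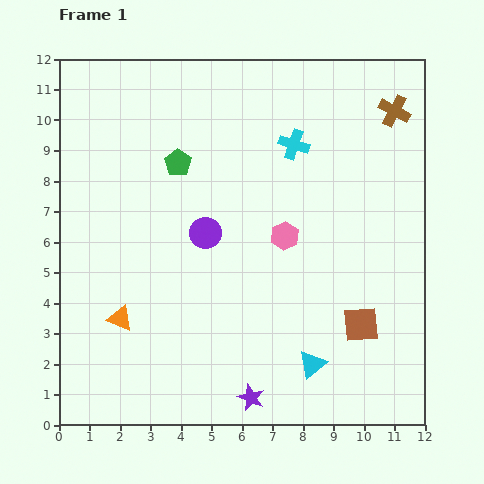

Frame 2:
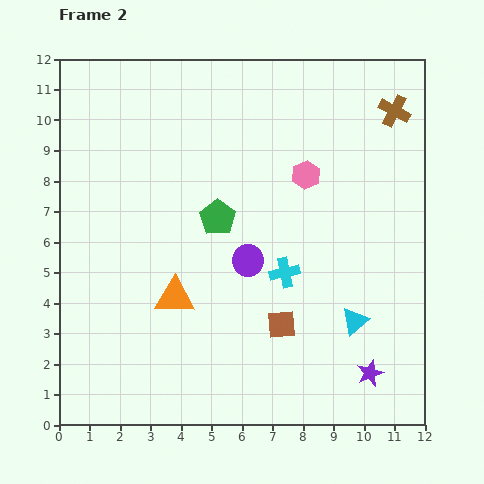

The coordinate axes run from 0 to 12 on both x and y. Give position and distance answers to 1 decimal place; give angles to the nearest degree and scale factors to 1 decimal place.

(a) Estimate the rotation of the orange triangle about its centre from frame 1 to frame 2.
21° counter-clockwise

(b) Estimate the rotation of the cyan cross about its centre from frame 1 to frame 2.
30° counter-clockwise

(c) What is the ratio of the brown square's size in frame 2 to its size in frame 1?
0.8×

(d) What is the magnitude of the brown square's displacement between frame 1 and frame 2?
2.6

The brown square moved from (9.9, 3.3) to (7.3, 3.3), a distance of √(2.6² + 0.0²) ≈ 2.6.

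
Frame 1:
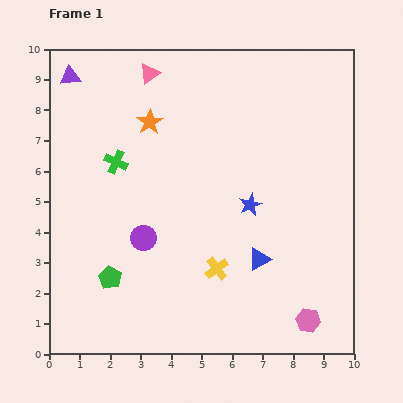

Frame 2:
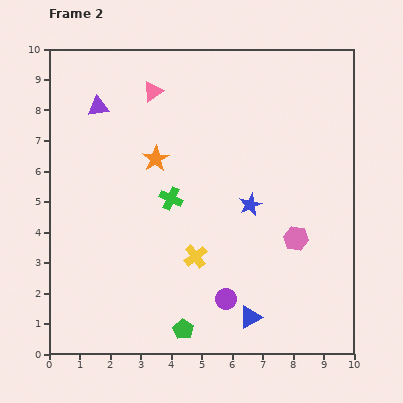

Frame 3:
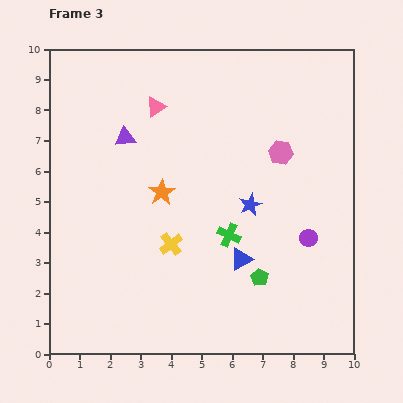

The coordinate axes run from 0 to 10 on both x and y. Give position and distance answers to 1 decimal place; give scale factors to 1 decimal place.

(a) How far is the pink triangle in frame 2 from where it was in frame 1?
0.6

The pink triangle moved from (3.3, 9.2) to (3.4, 8.6), a distance of √(0.1² + 0.6²) ≈ 0.6.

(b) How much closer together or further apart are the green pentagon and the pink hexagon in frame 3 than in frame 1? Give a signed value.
-2.4

Distance in frame 1: 6.6. Distance in frame 3: 4.2.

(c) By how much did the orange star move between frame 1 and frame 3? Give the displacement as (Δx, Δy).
(0.4, -2.3)

The orange star was at (3.3, 7.6) in frame 1 and (3.7, 5.3) in frame 3.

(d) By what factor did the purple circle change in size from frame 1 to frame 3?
0.7×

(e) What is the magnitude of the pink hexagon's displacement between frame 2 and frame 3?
2.8

The pink hexagon moved from (8.1, 3.8) to (7.6, 6.6), a distance of √(0.5² + 2.8²) ≈ 2.8.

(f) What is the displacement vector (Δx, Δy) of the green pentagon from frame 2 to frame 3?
(2.5, 1.7)

The green pentagon was at (4.4, 0.8) in frame 2 and (6.9, 2.5) in frame 3.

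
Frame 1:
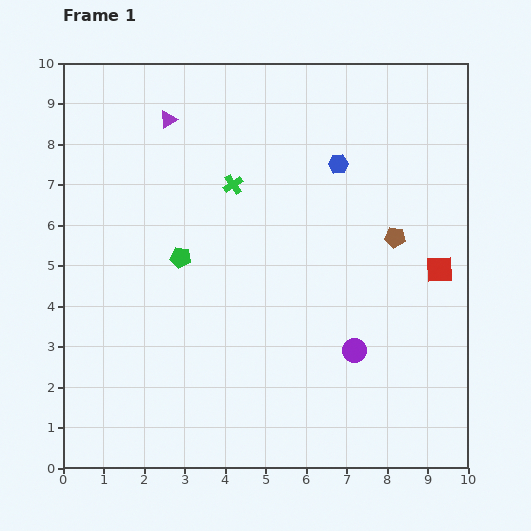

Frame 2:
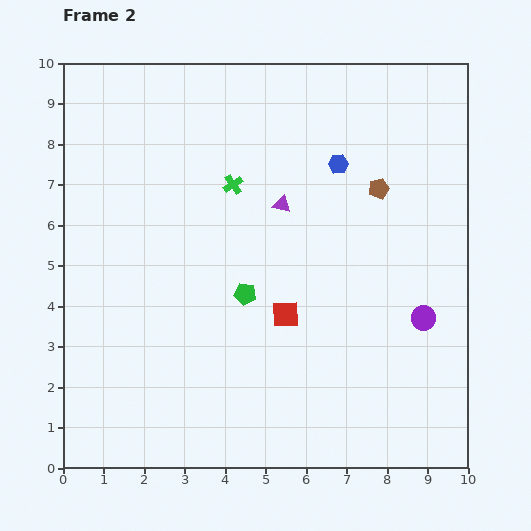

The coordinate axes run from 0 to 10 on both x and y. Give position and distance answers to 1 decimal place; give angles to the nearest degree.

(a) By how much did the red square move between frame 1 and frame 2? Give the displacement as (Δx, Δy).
(-3.8, -1.1)

The red square was at (9.3, 4.9) in frame 1 and (5.5, 3.8) in frame 2.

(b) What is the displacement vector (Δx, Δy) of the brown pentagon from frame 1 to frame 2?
(-0.4, 1.2)

The brown pentagon was at (8.2, 5.7) in frame 1 and (7.8, 6.9) in frame 2.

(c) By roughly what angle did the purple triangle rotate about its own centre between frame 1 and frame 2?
44° clockwise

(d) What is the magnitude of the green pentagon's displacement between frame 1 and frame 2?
1.8

The green pentagon moved from (2.9, 5.2) to (4.5, 4.3), a distance of √(1.6² + 0.9²) ≈ 1.8.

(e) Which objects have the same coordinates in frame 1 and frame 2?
the blue hexagon, the green cross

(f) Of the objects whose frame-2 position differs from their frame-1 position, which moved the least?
the brown pentagon

(moved 1.3)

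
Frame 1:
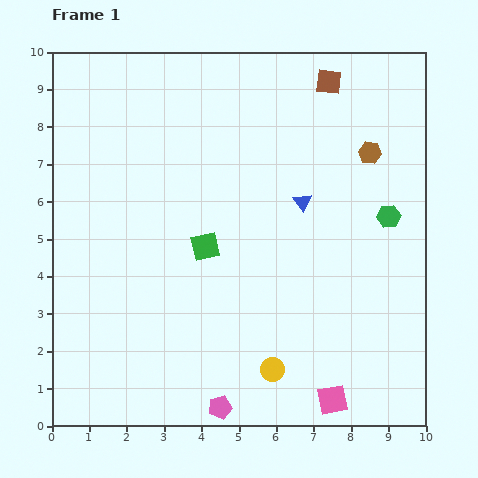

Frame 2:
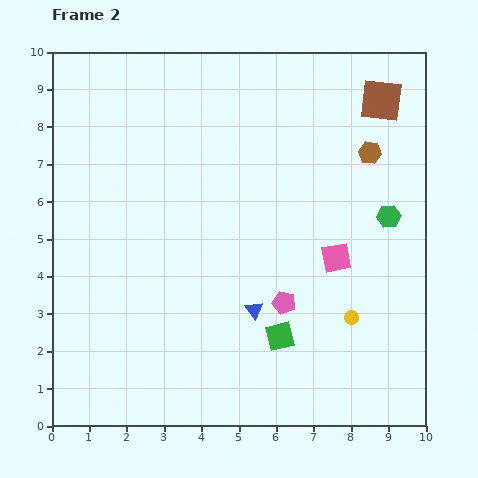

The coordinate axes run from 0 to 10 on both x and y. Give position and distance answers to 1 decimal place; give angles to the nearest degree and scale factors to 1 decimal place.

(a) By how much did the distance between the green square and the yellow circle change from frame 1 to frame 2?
-1.8

Distance in frame 1: 3.8. Distance in frame 2: 2.0.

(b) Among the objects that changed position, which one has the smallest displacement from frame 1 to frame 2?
the brown square

(moved 1.5)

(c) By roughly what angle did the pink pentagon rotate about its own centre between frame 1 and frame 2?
30° clockwise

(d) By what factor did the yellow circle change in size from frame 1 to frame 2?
0.6×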